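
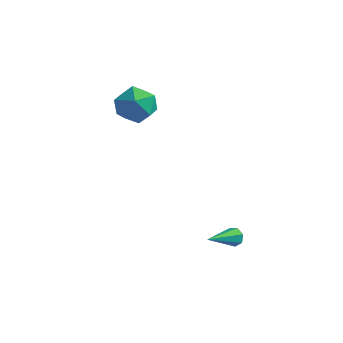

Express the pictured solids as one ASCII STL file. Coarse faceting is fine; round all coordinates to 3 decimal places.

solid 
facet normal 0.243 0.882 -0.403
outer loop
vertex 4.335 -1.921 -3.376
vertex 4.146 -1.669 -2.938
vertex 4.646 -1.85 -3.033
endloop
endfacet
facet normal 0.626 -0.648 -0.433
outer loop
vertex 4.335 -1.921 -3.376
vertex 4.646 -1.85 -3.033
vertex 3.674 -3.371 -2.162
endloop
endfacet
facet normal 0.244 0.883 -0.401
outer loop
vertex 4.646 -1.85 -3.033
vertex 4.146 -1.669 -2.938
vertex 4.58 -1.643 -2.617
endloop
endfacet
facet normal 0.871 -0.371 0.323
outer loop
vertex 4.646 -1.85 -3.033
vertex 4.58 -1.643 -2.617
vertex 3.674 -3.371 -2.162
endloop
endfacet
facet normal 0.245 0.882 -0.402
outer loop
vertex 4.58 -1.643 -2.617
vertex 4.146 -1.669 -2.938
vertex 4.188 -1.455 -2.443
endloop
endfacet
facet normal 0.414 0.022 0.910
outer loop
vertex 4.58 -1.643 -2.617
vertex 4.188 -1.455 -2.443
vertex 3.674 -3.371 -2.162
endloop
endfacet
facet normal 0.245 0.882 -0.402
outer loop
vertex 4.188 -1.455 -2.443
vertex 4.146 -1.669 -2.938
vertex 3.764 -1.428 -2.642
endloop
endfacet
facet normal -0.400 0.237 0.885
outer loop
vertex 4.188 -1.455 -2.443
vertex 3.764 -1.428 -2.642
vertex 3.674 -3.371 -2.162
endloop
endfacet
facet normal 0.245 0.882 -0.402
outer loop
vertex 3.764 -1.428 -2.642
vertex 4.146 -1.669 -2.938
vertex 3.628 -1.582 -3.063
endloop
endfacet
facet normal -0.957 0.111 0.269
outer loop
vertex 3.764 -1.428 -2.642
vertex 3.628 -1.582 -3.063
vertex 3.674 -3.371 -2.162
endloop
endfacet
facet normal 0.245 0.883 -0.401
outer loop
vertex 3.628 -1.582 -3.063
vertex 4.146 -1.669 -2.938
vertex 3.882 -1.801 -3.39
endloop
endfacet
facet normal -0.839 -0.262 -0.477
outer loop
vertex 3.628 -1.582 -3.063
vertex 3.882 -1.801 -3.39
vertex 3.674 -3.371 -2.162
endloop
endfacet
facet normal 0.246 0.882 -0.401
outer loop
vertex 3.882 -1.801 -3.39
vertex 4.146 -1.669 -2.938
vertex 4.335 -1.921 -3.376
endloop
endfacet
facet normal -0.134 -0.599 -0.789
outer loop
vertex 3.882 -1.801 -3.39
vertex 4.335 -1.921 -3.376
vertex 3.674 -3.371 -2.162
endloop
endfacet
facet normal -0.521 0.637 0.568
outer loop
vertex -3.119 0.402 3.256
vertex -2.374 0.205 4.16
vertex -2.151 1.078 3.386
endloop
endfacet
facet normal -0.558 0.821 -0.120
outer loop
vertex -3.119 0.402 3.256
vertex -2.151 1.078 3.386
vertex -2.472 0.702 2.305
endloop
endfacet
facet normal -0.833 0.271 -0.481
outer loop
vertex -3.119 0.402 3.256
vertex -2.472 0.702 2.305
vertex -2.894 -0.404 2.412
endloop
endfacet
facet normal -0.967 -0.253 -0.016
outer loop
vertex -3.119 0.402 3.256
vertex -2.894 -0.404 2.412
vertex -2.833 -0.711 3.558
endloop
endfacet
facet normal -0.774 -0.027 0.632
outer loop
vertex -3.119 0.402 3.256
vertex -2.833 -0.711 3.558
vertex -2.374 0.205 4.16
endloop
endfacet
facet normal 0.107 0.929 -0.355
outer loop
vertex -2.472 0.702 2.305
vertex -2.151 1.078 3.386
vertex -1.327 0.691 2.622
endloop
endfacet
facet normal 0.167 0.630 0.759
outer loop
vertex -2.151 1.078 3.386
vertex -2.374 0.205 4.16
vertex -1.266 0.384 3.768
endloop
endfacet
facet normal -0.243 -0.445 0.862
outer loop
vertex -2.374 0.205 4.16
vertex -2.833 -0.711 3.558
vertex -1.688 -0.722 3.875
endloop
endfacet
facet normal -0.555 -0.811 -0.188
outer loop
vertex -2.833 -0.711 3.558
vertex -2.894 -0.404 2.412
vertex -2.009 -1.098 2.794
endloop
endfacet
facet normal -0.339 0.038 -0.940
outer loop
vertex -2.894 -0.404 2.412
vertex -2.472 0.702 2.305
vertex -1.786 -0.225 2.02
endloop
endfacet
facet normal 0.967 0.253 0.016
outer loop
vertex -1.041 -0.422 2.924
vertex -1.327 0.691 2.622
vertex -1.266 0.384 3.768
endloop
endfacet
facet normal 0.833 -0.271 0.481
outer loop
vertex -1.041 -0.422 2.924
vertex -1.266 0.384 3.768
vertex -1.688 -0.722 3.875
endloop
endfacet
facet normal 0.558 -0.821 0.120
outer loop
vertex -1.041 -0.422 2.924
vertex -1.688 -0.722 3.875
vertex -2.009 -1.098 2.794
endloop
endfacet
facet normal 0.521 -0.637 -0.568
outer loop
vertex -1.041 -0.422 2.924
vertex -2.009 -1.098 2.794
vertex -1.786 -0.225 2.02
endloop
endfacet
facet normal 0.774 0.027 -0.632
outer loop
vertex -1.041 -0.422 2.924
vertex -1.786 -0.225 2.02
vertex -1.327 0.691 2.622
endloop
endfacet
facet normal 0.555 0.811 0.188
outer loop
vertex -1.266 0.384 3.768
vertex -1.327 0.691 2.622
vertex -2.151 1.078 3.386
endloop
endfacet
facet normal 0.339 -0.038 0.940
outer loop
vertex -1.688 -0.722 3.875
vertex -1.266 0.384 3.768
vertex -2.374 0.205 4.16
endloop
endfacet
facet normal -0.107 -0.929 0.355
outer loop
vertex -2.009 -1.098 2.794
vertex -1.688 -0.722 3.875
vertex -2.833 -0.711 3.558
endloop
endfacet
facet normal -0.167 -0.630 -0.759
outer loop
vertex -1.786 -0.225 2.02
vertex -2.009 -1.098 2.794
vertex -2.894 -0.404 2.412
endloop
endfacet
facet normal 0.243 0.445 -0.862
outer loop
vertex -1.327 0.691 2.622
vertex -1.786 -0.225 2.02
vertex -2.472 0.702 2.305
endloop
endfacet

endsolid


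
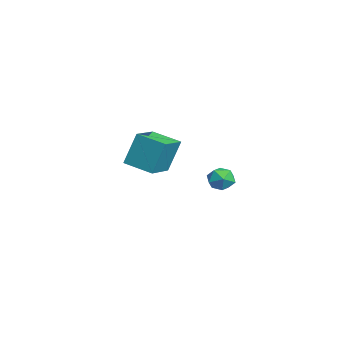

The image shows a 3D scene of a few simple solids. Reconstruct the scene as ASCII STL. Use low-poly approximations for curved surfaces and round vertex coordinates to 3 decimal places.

solid 
facet normal -0.150 0.043 0.988
outer loop
vertex 2.751 1.712 1.912
vertex 2.056 1.307 1.824
vertex 2.747 0.903 1.947
endloop
endfacet
facet normal 0.546 0.034 0.837
outer loop
vertex 2.751 1.712 1.912
vertex 2.747 0.903 1.947
vertex 3.336 1.287 1.547
endloop
endfacet
facet normal 0.690 0.593 0.416
outer loop
vertex 2.751 1.712 1.912
vertex 3.336 1.287 1.547
vertex 3.009 1.928 1.176
endloop
endfacet
facet normal 0.081 0.948 0.307
outer loop
vertex 2.751 1.712 1.912
vertex 3.009 1.928 1.176
vertex 2.218 1.94 1.347
endloop
endfacet
facet normal -0.439 0.610 0.660
outer loop
vertex 2.751 1.712 1.912
vertex 2.218 1.94 1.347
vertex 2.056 1.307 1.824
endloop
endfacet
facet normal 0.683 -0.562 0.467
outer loop
vertex 3.336 1.287 1.547
vertex 2.747 0.903 1.947
vertex 3.002 0.62 1.233
endloop
endfacet
facet normal -0.445 -0.545 0.711
outer loop
vertex 2.747 0.903 1.947
vertex 2.056 1.307 1.824
vertex 2.211 0.632 1.404
endloop
endfacet
facet normal -0.911 0.370 0.182
outer loop
vertex 2.056 1.307 1.824
vertex 2.218 1.94 1.347
vertex 1.884 1.273 1.033
endloop
endfacet
facet normal -0.070 0.919 -0.389
outer loop
vertex 2.218 1.94 1.347
vertex 3.009 1.928 1.176
vertex 2.473 1.657 0.633
endloop
endfacet
facet normal 0.915 0.343 -0.214
outer loop
vertex 3.009 1.928 1.176
vertex 3.336 1.287 1.547
vertex 3.164 1.253 0.756
endloop
endfacet
facet normal -0.081 -0.948 -0.307
outer loop
vertex 2.469 0.848 0.668
vertex 3.002 0.62 1.233
vertex 2.211 0.632 1.404
endloop
endfacet
facet normal -0.690 -0.593 -0.416
outer loop
vertex 2.469 0.848 0.668
vertex 2.211 0.632 1.404
vertex 1.884 1.273 1.033
endloop
endfacet
facet normal -0.546 -0.034 -0.837
outer loop
vertex 2.469 0.848 0.668
vertex 1.884 1.273 1.033
vertex 2.473 1.657 0.633
endloop
endfacet
facet normal 0.150 -0.043 -0.988
outer loop
vertex 2.469 0.848 0.668
vertex 2.473 1.657 0.633
vertex 3.164 1.253 0.756
endloop
endfacet
facet normal 0.439 -0.610 -0.660
outer loop
vertex 2.469 0.848 0.668
vertex 3.164 1.253 0.756
vertex 3.002 0.62 1.233
endloop
endfacet
facet normal 0.070 -0.919 0.389
outer loop
vertex 2.211 0.632 1.404
vertex 3.002 0.62 1.233
vertex 2.747 0.903 1.947
endloop
endfacet
facet normal -0.915 -0.343 0.214
outer loop
vertex 1.884 1.273 1.033
vertex 2.211 0.632 1.404
vertex 2.056 1.307 1.824
endloop
endfacet
facet normal -0.683 0.562 -0.467
outer loop
vertex 2.473 1.657 0.633
vertex 1.884 1.273 1.033
vertex 2.218 1.94 1.347
endloop
endfacet
facet normal 0.445 0.545 -0.711
outer loop
vertex 3.164 1.253 0.756
vertex 2.473 1.657 0.633
vertex 3.009 1.928 1.176
endloop
endfacet
facet normal 0.911 -0.370 -0.182
outer loop
vertex 3.002 0.62 1.233
vertex 3.164 1.253 0.756
vertex 3.336 1.287 1.547
endloop
endfacet
facet normal -0.564 -0.787 0.250
outer loop
vertex -3.57 -2.235 2.293
vertex -5.169 -1.228 1.856
vertex -3.469 -2.945 0.287
endloop
endfacet
facet normal 0.825 -0.519 0.225
outer loop
vertex -2.471 -1.552 -0.156
vertex -3.57 -2.235 2.293
vertex -3.469 -2.945 0.287
endloop
endfacet
facet normal -0.564 -0.787 0.250
outer loop
vertex -3.469 -2.945 0.287
vertex -5.169 -1.228 1.856
vertex -5.068 -1.938 -0.15
endloop
endfacet
facet normal 0.047 -0.333 -0.942
outer loop
vertex -5.068 -1.938 -0.15
vertex -2.471 -1.552 -0.156
vertex -3.469 -2.945 0.287
endloop
endfacet
facet normal -0.047 0.333 0.942
outer loop
vertex -3.57 -2.235 2.293
vertex -4.171 0.165 1.413
vertex -5.169 -1.228 1.856
endloop
endfacet
facet normal 0.825 -0.519 0.225
outer loop
vertex -2.572 -0.842 1.85
vertex -3.57 -2.235 2.293
vertex -2.471 -1.552 -0.156
endloop
endfacet
facet normal -0.047 0.333 0.942
outer loop
vertex -2.572 -0.842 1.85
vertex -4.171 0.165 1.413
vertex -3.57 -2.235 2.293
endloop
endfacet
facet normal -0.825 0.519 -0.225
outer loop
vertex -5.169 -1.228 1.856
vertex -4.171 0.165 1.413
vertex -5.068 -1.938 -0.15
endloop
endfacet
facet normal 0.047 -0.333 -0.942
outer loop
vertex -4.07 -0.545 -0.593
vertex -2.471 -1.552 -0.156
vertex -5.068 -1.938 -0.15
endloop
endfacet
facet normal -0.825 0.519 -0.225
outer loop
vertex -5.068 -1.938 -0.15
vertex -4.171 0.165 1.413
vertex -4.07 -0.545 -0.593
endloop
endfacet
facet normal 0.564 0.787 -0.250
outer loop
vertex -4.07 -0.545 -0.593
vertex -2.572 -0.842 1.85
vertex -2.471 -1.552 -0.156
endloop
endfacet
facet normal 0.564 0.787 -0.250
outer loop
vertex -4.171 0.165 1.413
vertex -2.572 -0.842 1.85
vertex -4.07 -0.545 -0.593
endloop
endfacet

endsolid


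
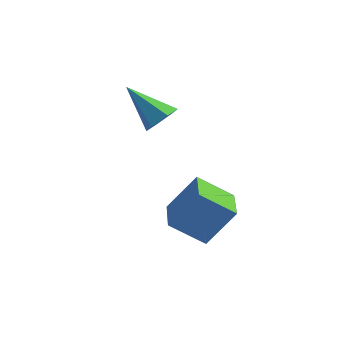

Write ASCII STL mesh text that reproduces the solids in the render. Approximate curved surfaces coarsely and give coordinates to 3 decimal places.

solid 
facet normal 0.776 -0.060 -0.628
outer loop
vertex 1.085 2.195 1.769
vertex 0.683 2.522 1.241
vertex 1.089 2.932 1.704
endloop
endfacet
facet normal 0.355 0.080 0.931
outer loop
vertex 1.085 2.195 1.769
vertex 1.089 2.932 1.704
vertex -0.823 2.638 2.459
endloop
endfacet
facet normal 0.776 -0.060 -0.628
outer loop
vertex 1.089 2.932 1.704
vertex 0.683 2.522 1.241
vertex 0.687 3.259 1.176
endloop
endfacet
facet normal 0.061 0.869 0.492
outer loop
vertex 1.089 2.932 1.704
vertex 0.687 3.259 1.176
vertex -0.823 2.638 2.459
endloop
endfacet
facet normal 0.776 -0.060 -0.628
outer loop
vertex 0.687 3.259 1.176
vertex 0.683 2.522 1.241
vertex 0.281 2.849 0.713
endloop
endfacet
facet normal -0.538 0.807 -0.243
outer loop
vertex 0.687 3.259 1.176
vertex 0.281 2.849 0.713
vertex -0.823 2.638 2.459
endloop
endfacet
facet normal 0.776 -0.061 -0.628
outer loop
vertex 0.281 2.849 0.713
vertex 0.683 2.522 1.241
vertex 0.276 2.112 0.778
endloop
endfacet
facet normal -0.842 -0.042 -0.538
outer loop
vertex 0.281 2.849 0.713
vertex 0.276 2.112 0.778
vertex -0.823 2.638 2.459
endloop
endfacet
facet normal 0.776 -0.061 -0.628
outer loop
vertex 0.276 2.112 0.778
vertex 0.683 2.522 1.241
vertex 0.678 1.784 1.306
endloop
endfacet
facet normal -0.548 -0.831 -0.099
outer loop
vertex 0.276 2.112 0.778
vertex 0.678 1.784 1.306
vertex -0.823 2.638 2.459
endloop
endfacet
facet normal 0.776 -0.061 -0.628
outer loop
vertex 0.678 1.784 1.306
vertex 0.683 2.522 1.241
vertex 1.085 2.195 1.769
endloop
endfacet
facet normal 0.052 -0.769 0.637
outer loop
vertex 0.678 1.784 1.306
vertex 1.085 2.195 1.769
vertex -0.823 2.638 2.459
endloop
endfacet
facet normal -0.730 -0.355 0.585
outer loop
vertex 3.822 -0.714 0.313
vertex 3.072 0.588 0.168
vertex 2.995 -1.349 -1.105
endloop
endfacet
facet normal 0.497 -0.862 0.096
outer loop
vertex 4.148 -0.788 -2.028
vertex 3.822 -0.714 0.313
vertex 2.995 -1.349 -1.105
endloop
endfacet
facet normal -0.730 -0.355 0.585
outer loop
vertex 2.995 -1.349 -1.105
vertex 3.072 0.588 0.168
vertex 2.245 -0.047 -1.25
endloop
endfacet
facet normal -0.470 -0.360 -0.806
outer loop
vertex 2.245 -0.047 -1.25
vertex 4.148 -0.788 -2.028
vertex 2.995 -1.349 -1.105
endloop
endfacet
facet normal 0.470 0.360 0.806
outer loop
vertex 3.822 -0.714 0.313
vertex 4.225 1.149 -0.755
vertex 3.072 0.588 0.168
endloop
endfacet
facet normal 0.497 -0.862 0.096
outer loop
vertex 4.975 -0.153 -0.61
vertex 3.822 -0.714 0.313
vertex 4.148 -0.788 -2.028
endloop
endfacet
facet normal 0.470 0.360 0.806
outer loop
vertex 4.975 -0.153 -0.61
vertex 4.225 1.149 -0.755
vertex 3.822 -0.714 0.313
endloop
endfacet
facet normal -0.497 0.862 -0.096
outer loop
vertex 3.072 0.588 0.168
vertex 4.225 1.149 -0.755
vertex 2.245 -0.047 -1.25
endloop
endfacet
facet normal -0.470 -0.360 -0.806
outer loop
vertex 3.398 0.514 -2.173
vertex 4.148 -0.788 -2.028
vertex 2.245 -0.047 -1.25
endloop
endfacet
facet normal -0.497 0.862 -0.096
outer loop
vertex 2.245 -0.047 -1.25
vertex 4.225 1.149 -0.755
vertex 3.398 0.514 -2.173
endloop
endfacet
facet normal 0.730 0.355 -0.585
outer loop
vertex 3.398 0.514 -2.173
vertex 4.975 -0.153 -0.61
vertex 4.148 -0.788 -2.028
endloop
endfacet
facet normal 0.730 0.355 -0.585
outer loop
vertex 4.225 1.149 -0.755
vertex 4.975 -0.153 -0.61
vertex 3.398 0.514 -2.173
endloop
endfacet

endsolid


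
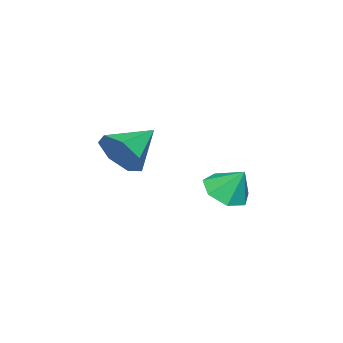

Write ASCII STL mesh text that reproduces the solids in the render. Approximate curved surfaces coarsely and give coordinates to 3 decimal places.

solid 
facet normal 0.015 -0.566 -0.824
outer loop
vertex -1.322 -1.961 0.173
vertex -2.329 -1.794 0.04
vertex -1.535 -1.247 -0.321
endloop
endfacet
facet normal 0.806 0.480 0.346
outer loop
vertex -1.322 -1.961 0.173
vertex -1.535 -1.247 -0.321
vertex -2.351 -0.986 1.22
endloop
endfacet
facet normal 0.014 -0.565 -0.825
outer loop
vertex -1.535 -1.247 -0.321
vertex -2.329 -1.794 0.04
vertex -2.347 -0.945 -0.542
endloop
endfacet
facet normal 0.343 0.939 0.023
outer loop
vertex -1.535 -1.247 -0.321
vertex -2.347 -0.945 -0.542
vertex -2.351 -0.986 1.22
endloop
endfacet
facet normal 0.015 -0.565 -0.825
outer loop
vertex -2.347 -0.945 -0.542
vertex -2.329 -1.794 0.04
vertex -3.145 -1.283 -0.325
endloop
endfacet
facet normal -0.385 0.923 0.021
outer loop
vertex -2.347 -0.945 -0.542
vertex -3.145 -1.283 -0.325
vertex -2.351 -0.986 1.22
endloop
endfacet
facet normal 0.015 -0.565 -0.825
outer loop
vertex -3.145 -1.283 -0.325
vertex -2.329 -1.794 0.04
vertex -3.33 -2.006 0.167
endloop
endfacet
facet normal -0.829 0.444 0.341
outer loop
vertex -3.145 -1.283 -0.325
vertex -3.33 -2.006 0.167
vertex -2.351 -0.986 1.22
endloop
endfacet
facet normal 0.015 -0.566 -0.824
outer loop
vertex -3.33 -2.006 0.167
vertex -2.329 -1.794 0.04
vertex -2.761 -2.569 0.564
endloop
endfacet
facet normal -0.655 -0.138 0.743
outer loop
vertex -3.33 -2.006 0.167
vertex -2.761 -2.569 0.564
vertex -2.351 -0.986 1.22
endloop
endfacet
facet normal 0.015 -0.566 -0.824
outer loop
vertex -2.761 -2.569 0.564
vertex -2.329 -1.794 0.04
vertex -1.867 -2.55 0.567
endloop
endfacet
facet normal 0.005 -0.384 0.923
outer loop
vertex -2.761 -2.569 0.564
vertex -1.867 -2.55 0.567
vertex -2.351 -0.986 1.22
endloop
endfacet
facet normal 0.015 -0.566 -0.825
outer loop
vertex -1.867 -2.55 0.567
vertex -2.329 -1.794 0.04
vertex -1.322 -1.961 0.173
endloop
endfacet
facet normal 0.657 -0.108 0.746
outer loop
vertex -1.867 -2.55 0.567
vertex -1.322 -1.961 0.173
vertex -2.351 -0.986 1.22
endloop
endfacet
facet normal 0.895 -0.205 -0.395
outer loop
vertex 2.701 -3.858 4.3
vertex 2.4 -3.366 3.363
vertex 2.89 -2.924 4.243
endloop
endfacet
facet normal -0.081 0.077 0.994
outer loop
vertex 2.701 -3.858 4.3
vertex 2.89 -2.924 4.243
vertex 0.78 -2.994 4.077
endloop
endfacet
facet normal 0.895 -0.207 -0.395
outer loop
vertex 2.89 -2.924 4.243
vertex 2.4 -3.366 3.363
vertex 2.711 -2.323 3.522
endloop
endfacet
facet normal -0.076 0.757 0.650
outer loop
vertex 2.89 -2.924 4.243
vertex 2.711 -2.323 3.522
vertex 0.78 -2.994 4.077
endloop
endfacet
facet normal 0.895 -0.207 -0.395
outer loop
vertex 2.711 -2.323 3.522
vertex 2.4 -3.366 3.363
vertex 2.298 -2.508 2.682
endloop
endfacet
facet normal -0.338 0.940 -0.041
outer loop
vertex 2.711 -2.323 3.522
vertex 2.298 -2.508 2.682
vertex 0.78 -2.994 4.077
endloop
endfacet
facet normal 0.896 -0.206 -0.394
outer loop
vertex 2.298 -2.508 2.682
vertex 2.4 -3.366 3.363
vertex 1.962 -3.34 2.354
endloop
endfacet
facet normal -0.670 0.490 -0.558
outer loop
vertex 2.298 -2.508 2.682
vertex 1.962 -3.34 2.354
vertex 0.78 -2.994 4.077
endloop
endfacet
facet normal 0.896 -0.206 -0.394
outer loop
vertex 1.962 -3.34 2.354
vertex 2.4 -3.366 3.363
vertex 1.956 -4.191 2.786
endloop
endfacet
facet normal -0.821 -0.254 -0.512
outer loop
vertex 1.962 -3.34 2.354
vertex 1.956 -4.191 2.786
vertex 0.78 -2.994 4.077
endloop
endfacet
facet normal 0.895 -0.206 -0.395
outer loop
vertex 1.956 -4.191 2.786
vertex 2.4 -3.366 3.363
vertex 2.285 -4.422 3.652
endloop
endfacet
facet normal -0.678 -0.733 0.062
outer loop
vertex 1.956 -4.191 2.786
vertex 2.285 -4.422 3.652
vertex 0.78 -2.994 4.077
endloop
endfacet
facet normal 0.895 -0.206 -0.396
outer loop
vertex 2.285 -4.422 3.652
vertex 2.4 -3.366 3.363
vertex 2.701 -3.858 4.3
endloop
endfacet
facet normal -0.348 -0.585 0.733
outer loop
vertex 2.285 -4.422 3.652
vertex 2.701 -3.858 4.3
vertex 0.78 -2.994 4.077
endloop
endfacet

endsolid


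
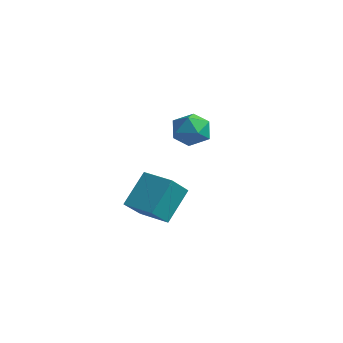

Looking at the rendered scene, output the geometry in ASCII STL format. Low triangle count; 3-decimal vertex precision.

solid 
facet normal 0.180 0.280 0.943
outer loop
vertex 1.786 -0.461 3.574
vertex 2.12 -0.999 3.67
vertex 2.416 -0.472 3.457
endloop
endfacet
facet normal 0.111 0.849 0.517
outer loop
vertex 1.786 -0.461 3.574
vertex 2.416 -0.472 3.457
vertex 2.02 -0.173 3.051
endloop
endfacet
facet normal -0.533 0.819 0.213
outer loop
vertex 1.786 -0.461 3.574
vertex 2.02 -0.173 3.051
vertex 1.479 -0.515 3.013
endloop
endfacet
facet normal -0.862 0.232 0.450
outer loop
vertex 1.786 -0.461 3.574
vertex 1.479 -0.515 3.013
vertex 1.541 -1.026 3.396
endloop
endfacet
facet normal -0.422 -0.101 0.901
outer loop
vertex 1.786 -0.461 3.574
vertex 1.541 -1.026 3.396
vertex 2.12 -0.999 3.67
endloop
endfacet
facet normal 0.602 0.798 0.001
outer loop
vertex 2.02 -0.173 3.051
vertex 2.416 -0.472 3.457
vertex 2.499 -0.534 2.824
endloop
endfacet
facet normal 0.713 -0.121 0.691
outer loop
vertex 2.416 -0.472 3.457
vertex 2.12 -0.999 3.67
vertex 2.561 -1.045 3.207
endloop
endfacet
facet normal -0.260 -0.737 0.623
outer loop
vertex 2.12 -0.999 3.67
vertex 1.541 -1.026 3.396
vertex 2.02 -1.387 3.169
endloop
endfacet
facet normal -0.974 -0.199 -0.108
outer loop
vertex 1.541 -1.026 3.396
vertex 1.479 -0.515 3.013
vertex 1.624 -1.088 2.763
endloop
endfacet
facet normal -0.440 0.750 -0.493
outer loop
vertex 1.479 -0.515 3.013
vertex 2.02 -0.173 3.051
vertex 1.92 -0.561 2.55
endloop
endfacet
facet normal 0.862 -0.232 -0.450
outer loop
vertex 2.254 -1.099 2.646
vertex 2.499 -0.534 2.824
vertex 2.561 -1.045 3.207
endloop
endfacet
facet normal 0.533 -0.819 -0.213
outer loop
vertex 2.254 -1.099 2.646
vertex 2.561 -1.045 3.207
vertex 2.02 -1.387 3.169
endloop
endfacet
facet normal -0.111 -0.849 -0.517
outer loop
vertex 2.254 -1.099 2.646
vertex 2.02 -1.387 3.169
vertex 1.624 -1.088 2.763
endloop
endfacet
facet normal -0.180 -0.280 -0.943
outer loop
vertex 2.254 -1.099 2.646
vertex 1.624 -1.088 2.763
vertex 1.92 -0.561 2.55
endloop
endfacet
facet normal 0.422 0.101 -0.901
outer loop
vertex 2.254 -1.099 2.646
vertex 1.92 -0.561 2.55
vertex 2.499 -0.534 2.824
endloop
endfacet
facet normal 0.974 0.199 0.108
outer loop
vertex 2.561 -1.045 3.207
vertex 2.499 -0.534 2.824
vertex 2.416 -0.472 3.457
endloop
endfacet
facet normal 0.440 -0.750 0.493
outer loop
vertex 2.02 -1.387 3.169
vertex 2.561 -1.045 3.207
vertex 2.12 -0.999 3.67
endloop
endfacet
facet normal -0.602 -0.798 -0.001
outer loop
vertex 1.624 -1.088 2.763
vertex 2.02 -1.387 3.169
vertex 1.541 -1.026 3.396
endloop
endfacet
facet normal -0.713 0.121 -0.691
outer loop
vertex 1.92 -0.561 2.55
vertex 1.624 -1.088 2.763
vertex 1.479 -0.515 3.013
endloop
endfacet
facet normal 0.260 0.737 -0.623
outer loop
vertex 2.499 -0.534 2.824
vertex 1.92 -0.561 2.55
vertex 2.02 -0.173 3.051
endloop
endfacet
facet normal -0.987 -0.145 0.063
outer loop
vertex -0.214 -0.5 0.671
vertex -0.377 0.303 -0.032
vertex -0.15 -1.374 -0.342
endloop
endfacet
facet normal 0.151 -0.744 0.651
outer loop
vertex 0.877 -1.223 -0.408
vertex -0.214 -0.5 0.671
vertex -0.15 -1.374 -0.342
endloop
endfacet
facet normal -0.987 -0.145 0.063
outer loop
vertex -0.15 -1.374 -0.342
vertex -0.377 0.303 -0.032
vertex -0.313 -0.571 -1.046
endloop
endfacet
facet normal 0.047 -0.653 -0.756
outer loop
vertex -0.313 -0.571 -1.046
vertex 0.877 -1.223 -0.408
vertex -0.15 -1.374 -0.342
endloop
endfacet
facet normal -0.047 0.653 0.756
outer loop
vertex -0.214 -0.5 0.671
vertex 0.65 0.454 -0.098
vertex -0.377 0.303 -0.032
endloop
endfacet
facet normal 0.151 -0.744 0.651
outer loop
vertex 0.813 -0.349 0.606
vertex -0.214 -0.5 0.671
vertex 0.877 -1.223 -0.408
endloop
endfacet
facet normal -0.048 0.653 0.756
outer loop
vertex 0.813 -0.349 0.606
vertex 0.65 0.454 -0.098
vertex -0.214 -0.5 0.671
endloop
endfacet
facet normal -0.151 0.744 -0.651
outer loop
vertex -0.377 0.303 -0.032
vertex 0.65 0.454 -0.098
vertex -0.313 -0.571 -1.046
endloop
endfacet
facet normal 0.048 -0.652 -0.756
outer loop
vertex 0.714 -0.42 -1.111
vertex 0.877 -1.223 -0.408
vertex -0.313 -0.571 -1.046
endloop
endfacet
facet normal -0.151 0.744 -0.651
outer loop
vertex -0.313 -0.571 -1.046
vertex 0.65 0.454 -0.098
vertex 0.714 -0.42 -1.111
endloop
endfacet
facet normal 0.987 0.145 -0.063
outer loop
vertex 0.714 -0.42 -1.111
vertex 0.813 -0.349 0.606
vertex 0.877 -1.223 -0.408
endloop
endfacet
facet normal 0.987 0.145 -0.063
outer loop
vertex 0.65 0.454 -0.098
vertex 0.813 -0.349 0.606
vertex 0.714 -0.42 -1.111
endloop
endfacet

endsolid


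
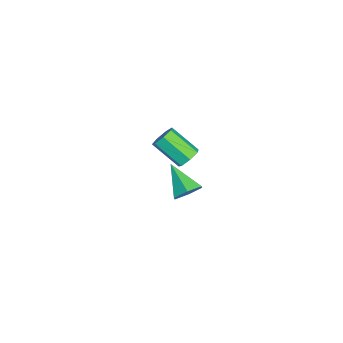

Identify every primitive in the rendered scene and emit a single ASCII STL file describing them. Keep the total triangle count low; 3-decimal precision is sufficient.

solid 
facet normal 0.651 0.498 -0.572
outer loop
vertex 4.056 -0.708 -0.434
vertex 3.523 -0.712 -1.044
vertex 3.525 -0.102 -0.511
endloop
endfacet
facet normal 0.113 0.222 0.968
outer loop
vertex 4.056 -0.708 -0.434
vertex 3.525 -0.102 -0.511
vertex 2.377 -1.588 -0.036
endloop
endfacet
facet normal 0.651 0.498 -0.572
outer loop
vertex 3.525 -0.102 -0.511
vertex 3.523 -0.712 -1.044
vertex 2.992 -0.105 -1.12
endloop
endfacet
facet normal -0.591 0.621 0.514
outer loop
vertex 3.525 -0.102 -0.511
vertex 2.992 -0.105 -1.12
vertex 2.377 -1.588 -0.036
endloop
endfacet
facet normal 0.651 0.498 -0.572
outer loop
vertex 2.992 -0.105 -1.12
vertex 3.523 -0.712 -1.044
vertex 2.99 -0.715 -1.653
endloop
endfacet
facet normal -0.946 0.215 -0.243
outer loop
vertex 2.992 -0.105 -1.12
vertex 2.99 -0.715 -1.653
vertex 2.377 -1.588 -0.036
endloop
endfacet
facet normal 0.651 0.499 -0.572
outer loop
vertex 2.99 -0.715 -1.653
vertex 3.523 -0.712 -1.044
vertex 3.521 -1.321 -1.577
endloop
endfacet
facet normal -0.596 -0.590 -0.545
outer loop
vertex 2.99 -0.715 -1.653
vertex 3.521 -1.321 -1.577
vertex 2.377 -1.588 -0.036
endloop
endfacet
facet normal 0.652 0.498 -0.572
outer loop
vertex 3.521 -1.321 -1.577
vertex 3.523 -0.712 -1.044
vertex 4.054 -1.318 -0.967
endloop
endfacet
facet normal 0.109 -0.990 -0.090
outer loop
vertex 3.521 -1.321 -1.577
vertex 4.054 -1.318 -0.967
vertex 2.377 -1.588 -0.036
endloop
endfacet
facet normal 0.651 0.498 -0.572
outer loop
vertex 4.054 -1.318 -0.967
vertex 3.523 -0.712 -1.044
vertex 4.056 -0.708 -0.434
endloop
endfacet
facet normal 0.464 -0.584 0.666
outer loop
vertex 4.054 -1.318 -0.967
vertex 4.056 -0.708 -0.434
vertex 2.377 -1.588 -0.036
endloop
endfacet
facet normal 0.324 0.728 -0.603
outer loop
vertex -2.013 -1.376 -4.238
vertex -2.649 -1.062 -4.201
vertex -2.083 -0.967 -3.782
endloop
endfacet
facet normal 0.939 -0.171 0.298
outer loop
vertex -2.013 -1.376 -4.238
vertex -2.083 -0.967 -3.782
vertex -2.615 -2.731 -3.116
endloop
endfacet
facet normal 0.939 -0.170 0.299
outer loop
vertex -2.615 -2.731 -3.116
vertex -2.083 -0.967 -3.782
vertex -2.686 -2.322 -2.66
endloop
endfacet
facet normal -0.324 -0.729 0.603
outer loop
vertex -2.615 -2.731 -3.116
vertex -2.686 -2.322 -2.66
vertex -3.251 -2.418 -3.079
endloop
endfacet
facet normal 0.325 0.728 -0.604
outer loop
vertex -2.083 -0.967 -3.782
vertex -2.649 -1.062 -4.201
vertex -2.579 -0.63 -3.642
endloop
endfacet
facet normal 0.496 0.412 0.764
outer loop
vertex -2.083 -0.967 -3.782
vertex -2.579 -0.63 -3.642
vertex -2.686 -2.322 -2.66
endloop
endfacet
facet normal 0.496 0.412 0.764
outer loop
vertex -2.686 -2.322 -2.66
vertex -2.579 -0.63 -3.642
vertex -3.182 -1.985 -2.52
endloop
endfacet
facet normal -0.324 -0.728 0.604
outer loop
vertex -2.686 -2.322 -2.66
vertex -3.182 -1.985 -2.52
vertex -3.251 -2.418 -3.079
endloop
endfacet
facet normal 0.324 0.729 -0.604
outer loop
vertex -2.579 -0.63 -3.642
vertex -2.649 -1.062 -4.201
vertex -3.128 -0.619 -3.923
endloop
endfacet
facet normal -0.321 0.685 0.654
outer loop
vertex -2.579 -0.63 -3.642
vertex -3.128 -0.619 -3.923
vertex -3.182 -1.985 -2.52
endloop
endfacet
facet normal -0.320 0.685 0.655
outer loop
vertex -3.182 -1.985 -2.52
vertex -3.128 -0.619 -3.923
vertex -3.731 -1.974 -2.8
endloop
endfacet
facet normal -0.323 -0.729 0.604
outer loop
vertex -3.182 -1.985 -2.52
vertex -3.731 -1.974 -2.8
vertex -3.251 -2.418 -3.079
endloop
endfacet
facet normal 0.324 0.729 -0.603
outer loop
vertex -3.128 -0.619 -3.923
vertex -2.649 -1.062 -4.201
vertex -3.315 -0.941 -4.413
endloop
endfacet
facet normal -0.896 0.442 0.052
outer loop
vertex -3.128 -0.619 -3.923
vertex -3.315 -0.941 -4.413
vertex -3.731 -1.974 -2.8
endloop
endfacet
facet normal -0.896 0.441 0.052
outer loop
vertex -3.731 -1.974 -2.8
vertex -3.315 -0.941 -4.413
vertex -3.918 -2.296 -3.291
endloop
endfacet
facet normal -0.325 -0.729 0.602
outer loop
vertex -3.731 -1.974 -2.8
vertex -3.918 -2.296 -3.291
vertex -3.251 -2.418 -3.079
endloop
endfacet
facet normal 0.324 0.728 -0.603
outer loop
vertex -3.315 -0.941 -4.413
vertex -2.649 -1.062 -4.201
vertex -3.001 -1.355 -4.744
endloop
endfacet
facet normal -0.797 -0.133 -0.589
outer loop
vertex -3.315 -0.941 -4.413
vertex -3.001 -1.355 -4.744
vertex -3.918 -2.296 -3.291
endloop
endfacet
facet normal -0.796 -0.134 -0.590
outer loop
vertex -3.918 -2.296 -3.291
vertex -3.001 -1.355 -4.744
vertex -3.604 -2.71 -3.621
endloop
endfacet
facet normal -0.325 -0.728 0.604
outer loop
vertex -3.918 -2.296 -3.291
vertex -3.604 -2.71 -3.621
vertex -3.251 -2.418 -3.079
endloop
endfacet
facet normal 0.325 0.728 -0.603
outer loop
vertex -3.001 -1.355 -4.744
vertex -2.649 -1.062 -4.201
vertex -2.421 -1.549 -4.666
endloop
endfacet
facet normal -0.098 -0.609 -0.787
outer loop
vertex -3.001 -1.355 -4.744
vertex -2.421 -1.549 -4.666
vertex -3.604 -2.71 -3.621
endloop
endfacet
facet normal -0.099 -0.608 -0.788
outer loop
vertex -3.604 -2.71 -3.621
vertex -2.421 -1.549 -4.666
vertex -3.024 -2.904 -3.544
endloop
endfacet
facet normal -0.324 -0.729 0.603
outer loop
vertex -3.604 -2.71 -3.621
vertex -3.024 -2.904 -3.544
vertex -3.251 -2.418 -3.079
endloop
endfacet
facet normal 0.324 0.728 -0.604
outer loop
vertex -2.421 -1.549 -4.666
vertex -2.649 -1.062 -4.201
vertex -2.013 -1.376 -4.238
endloop
endfacet
facet normal 0.676 -0.625 -0.391
outer loop
vertex -2.421 -1.549 -4.666
vertex -2.013 -1.376 -4.238
vertex -3.024 -2.904 -3.544
endloop
endfacet
facet normal 0.675 -0.625 -0.392
outer loop
vertex -3.024 -2.904 -3.544
vertex -2.013 -1.376 -4.238
vertex -2.615 -2.731 -3.116
endloop
endfacet
facet normal -0.323 -0.729 0.604
outer loop
vertex -3.024 -2.904 -3.544
vertex -2.615 -2.731 -3.116
vertex -3.251 -2.418 -3.079
endloop
endfacet

endsolid


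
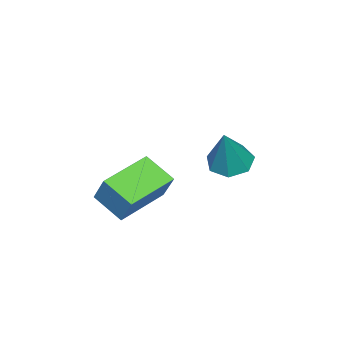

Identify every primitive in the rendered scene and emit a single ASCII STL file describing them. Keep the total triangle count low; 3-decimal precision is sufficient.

solid 
facet normal -0.456 -0.084 -0.886
outer loop
vertex -2.835 2.348 1.685
vertex -3.477 2.807 1.972
vertex -2.778 3.068 1.587
endloop
endfacet
facet normal 0.991 -0.091 -0.095
outer loop
vertex -2.835 2.348 1.685
vertex -2.778 3.068 1.587
vertex -2.583 2.973 3.708
endloop
endfacet
facet normal -0.456 -0.085 -0.886
outer loop
vertex -2.778 3.068 1.587
vertex -3.477 2.807 1.972
vertex -3.248 3.591 1.779
endloop
endfacet
facet normal 0.736 0.676 -0.037
outer loop
vertex -2.778 3.068 1.587
vertex -3.248 3.591 1.779
vertex -2.583 2.973 3.708
endloop
endfacet
facet normal -0.456 -0.085 -0.886
outer loop
vertex -3.248 3.591 1.779
vertex -3.477 2.807 1.972
vertex -3.891 3.524 2.116
endloop
endfacet
facet normal 0.052 0.956 0.289
outer loop
vertex -3.248 3.591 1.779
vertex -3.891 3.524 2.116
vertex -2.583 2.973 3.708
endloop
endfacet
facet normal -0.456 -0.085 -0.886
outer loop
vertex -3.891 3.524 2.116
vertex -3.477 2.807 1.972
vertex -4.222 2.916 2.345
endloop
endfacet
facet normal -0.549 0.539 0.638
outer loop
vertex -3.891 3.524 2.116
vertex -4.222 2.916 2.345
vertex -2.583 2.973 3.708
endloop
endfacet
facet normal -0.456 -0.085 -0.886
outer loop
vertex -4.222 2.916 2.345
vertex -3.477 2.807 1.972
vertex -3.993 2.226 2.293
endloop
endfacet
facet normal -0.612 -0.259 0.747
outer loop
vertex -4.222 2.916 2.345
vertex -3.993 2.226 2.293
vertex -2.583 2.973 3.708
endloop
endfacet
facet normal -0.456 -0.084 -0.886
outer loop
vertex -3.993 2.226 2.293
vertex -3.477 2.807 1.972
vertex -3.375 1.973 1.999
endloop
endfacet
facet normal -0.090 -0.841 0.534
outer loop
vertex -3.993 2.226 2.293
vertex -3.375 1.973 1.999
vertex -2.583 2.973 3.708
endloop
endfacet
facet normal -0.456 -0.084 -0.886
outer loop
vertex -3.375 1.973 1.999
vertex -3.477 2.807 1.972
vertex -2.835 2.348 1.685
endloop
endfacet
facet normal 0.624 -0.765 0.159
outer loop
vertex -3.375 1.973 1.999
vertex -2.835 2.348 1.685
vertex -2.583 2.973 3.708
endloop
endfacet
facet normal -0.945 0.283 0.167
outer loop
vertex -4.503 -0.948 0.651
vertex -4.265 0.267 -0.065
vertex -4.905 -1.579 -0.556
endloop
endfacet
facet normal -0.166 -0.850 0.500
outer loop
vertex -2.875 -2.187 -0.915
vertex -4.503 -0.948 0.651
vertex -4.905 -1.579 -0.556
endloop
endfacet
facet normal -0.944 0.283 0.168
outer loop
vertex -4.905 -1.579 -0.556
vertex -4.265 0.267 -0.065
vertex -4.668 -0.364 -1.271
endloop
endfacet
facet normal -0.283 -0.445 -0.850
outer loop
vertex -4.668 -0.364 -1.271
vertex -2.875 -2.187 -0.915
vertex -4.905 -1.579 -0.556
endloop
endfacet
facet normal 0.284 0.445 0.849
outer loop
vertex -4.503 -0.948 0.651
vertex -2.235 -0.341 -0.424
vertex -4.265 0.267 -0.065
endloop
endfacet
facet normal -0.166 -0.850 0.500
outer loop
vertex -2.472 -1.556 0.291
vertex -4.503 -0.948 0.651
vertex -2.875 -2.187 -0.915
endloop
endfacet
facet normal 0.284 0.445 0.850
outer loop
vertex -2.472 -1.556 0.291
vertex -2.235 -0.341 -0.424
vertex -4.503 -0.948 0.651
endloop
endfacet
facet normal 0.166 0.850 -0.500
outer loop
vertex -4.265 0.267 -0.065
vertex -2.235 -0.341 -0.424
vertex -4.668 -0.364 -1.271
endloop
endfacet
facet normal -0.284 -0.445 -0.849
outer loop
vertex -2.637 -0.972 -1.631
vertex -2.875 -2.187 -0.915
vertex -4.668 -0.364 -1.271
endloop
endfacet
facet normal 0.166 0.850 -0.500
outer loop
vertex -4.668 -0.364 -1.271
vertex -2.235 -0.341 -0.424
vertex -2.637 -0.972 -1.631
endloop
endfacet
facet normal 0.944 -0.284 -0.167
outer loop
vertex -2.637 -0.972 -1.631
vertex -2.472 -1.556 0.291
vertex -2.875 -2.187 -0.915
endloop
endfacet
facet normal 0.945 -0.282 -0.167
outer loop
vertex -2.235 -0.341 -0.424
vertex -2.472 -1.556 0.291
vertex -2.637 -0.972 -1.631
endloop
endfacet

endsolid


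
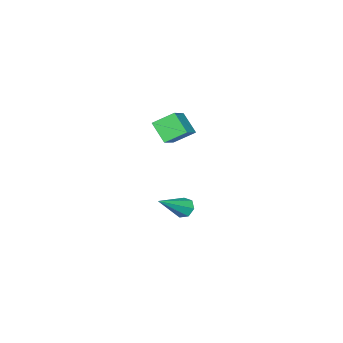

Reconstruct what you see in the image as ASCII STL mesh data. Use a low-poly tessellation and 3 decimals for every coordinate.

solid 
facet normal -0.539 0.658 0.525
outer loop
vertex -2.643 -1.408 3.951
vertex -1.373 -0.996 4.738
vertex -2.4 -0.528 3.097
endloop
endfacet
facet normal -0.819 -0.267 -0.508
outer loop
vertex -1.747 -1.324 2.462
vertex -2.643 -1.408 3.951
vertex -2.4 -0.528 3.097
endloop
endfacet
facet normal -0.540 0.658 0.525
outer loop
vertex -2.4 -0.528 3.097
vertex -1.373 -0.996 4.738
vertex -1.13 -0.115 3.885
endloop
endfacet
facet normal 0.195 0.704 -0.683
outer loop
vertex -1.13 -0.115 3.885
vertex -1.747 -1.324 2.462
vertex -2.4 -0.528 3.097
endloop
endfacet
facet normal -0.195 -0.704 0.683
outer loop
vertex -2.643 -1.408 3.951
vertex -0.72 -1.792 4.103
vertex -1.373 -0.996 4.738
endloop
endfacet
facet normal -0.819 -0.266 -0.508
outer loop
vertex -1.99 -2.205 3.315
vertex -2.643 -1.408 3.951
vertex -1.747 -1.324 2.462
endloop
endfacet
facet normal -0.195 -0.704 0.683
outer loop
vertex -1.99 -2.205 3.315
vertex -0.72 -1.792 4.103
vertex -2.643 -1.408 3.951
endloop
endfacet
facet normal 0.819 0.266 0.508
outer loop
vertex -1.373 -0.996 4.738
vertex -0.72 -1.792 4.103
vertex -1.13 -0.115 3.885
endloop
endfacet
facet normal 0.195 0.704 -0.683
outer loop
vertex -0.477 -0.912 3.249
vertex -1.747 -1.324 2.462
vertex -1.13 -0.115 3.885
endloop
endfacet
facet normal 0.819 0.266 0.508
outer loop
vertex -1.13 -0.115 3.885
vertex -0.72 -1.792 4.103
vertex -0.477 -0.912 3.249
endloop
endfacet
facet normal 0.539 -0.658 -0.526
outer loop
vertex -0.477 -0.912 3.249
vertex -1.99 -2.205 3.315
vertex -1.747 -1.324 2.462
endloop
endfacet
facet normal 0.540 -0.658 -0.525
outer loop
vertex -0.72 -1.792 4.103
vertex -1.99 -2.205 3.315
vertex -0.477 -0.912 3.249
endloop
endfacet
facet normal -0.785 0.160 -0.598
outer loop
vertex -2.323 -0.872 -2.778
vertex -2.609 -1.336 -2.527
vertex -2.616 -0.759 -2.363
endloop
endfacet
facet normal 0.448 0.891 0.074
outer loop
vertex -2.323 -0.872 -2.778
vertex -2.616 -0.759 -2.363
vertex -0.991 -1.664 -1.293
endloop
endfacet
facet normal -0.785 0.160 -0.598
outer loop
vertex -2.616 -0.759 -2.363
vertex -2.609 -1.336 -2.527
vertex -2.904 -1.08 -2.071
endloop
endfacet
facet normal -0.071 0.705 0.705
outer loop
vertex -2.616 -0.759 -2.363
vertex -2.904 -1.08 -2.071
vertex -0.991 -1.664 -1.293
endloop
endfacet
facet normal -0.785 0.160 -0.598
outer loop
vertex -2.904 -1.08 -2.071
vertex -2.609 -1.336 -2.527
vertex -2.969 -1.594 -2.123
endloop
endfacet
facet normal -0.388 -0.044 0.921
outer loop
vertex -2.904 -1.08 -2.071
vertex -2.969 -1.594 -2.123
vertex -0.991 -1.664 -1.293
endloop
endfacet
facet normal -0.785 0.158 -0.599
outer loop
vertex -2.969 -1.594 -2.123
vertex -2.609 -1.336 -2.527
vertex -2.763 -1.914 -2.478
endloop
endfacet
facet normal -0.262 -0.788 0.558
outer loop
vertex -2.969 -1.594 -2.123
vertex -2.763 -1.914 -2.478
vertex -0.991 -1.664 -1.293
endloop
endfacet
facet normal -0.785 0.158 -0.600
outer loop
vertex -2.763 -1.914 -2.478
vertex -2.609 -1.336 -2.527
vertex -2.44 -1.798 -2.87
endloop
endfacet
facet normal 0.212 -0.971 -0.112
outer loop
vertex -2.763 -1.914 -2.478
vertex -2.44 -1.798 -2.87
vertex -0.991 -1.664 -1.293
endloop
endfacet
facet normal -0.785 0.157 -0.599
outer loop
vertex -2.44 -1.798 -2.87
vertex -2.609 -1.336 -2.527
vertex -2.245 -1.335 -3.004
endloop
endfacet
facet normal 0.675 -0.453 -0.582
outer loop
vertex -2.44 -1.798 -2.87
vertex -2.245 -1.335 -3.004
vertex -0.991 -1.664 -1.293
endloop
endfacet
facet normal -0.785 0.160 -0.599
outer loop
vertex -2.245 -1.335 -3.004
vertex -2.609 -1.336 -2.527
vertex -2.323 -0.872 -2.778
endloop
endfacet
facet normal 0.781 0.375 -0.500
outer loop
vertex -2.245 -1.335 -3.004
vertex -2.323 -0.872 -2.778
vertex -0.991 -1.664 -1.293
endloop
endfacet

endsolid


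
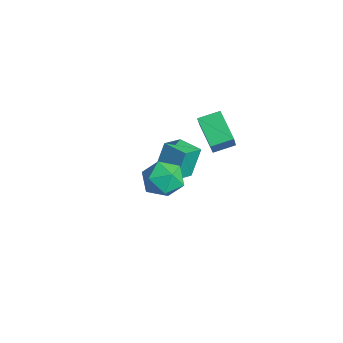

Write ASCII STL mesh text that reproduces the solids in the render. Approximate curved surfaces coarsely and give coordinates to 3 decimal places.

solid 
facet normal -0.891 -0.454 0.030
outer loop
vertex -4.0 0.673 -0.309
vertex -4.599 1.813 -0.857
vertex -3.717 0.007 -2.0
endloop
endfacet
facet normal 0.428 -0.814 0.392
outer loop
vertex -2.461 0.647 -2.043
vertex -4.0 0.673 -0.309
vertex -3.717 0.007 -2.0
endloop
endfacet
facet normal -0.891 -0.454 0.030
outer loop
vertex -3.717 0.007 -2.0
vertex -4.599 1.813 -0.857
vertex -4.316 1.147 -2.549
endloop
endfacet
facet normal 0.153 -0.362 -0.919
outer loop
vertex -4.316 1.147 -2.549
vertex -2.461 0.647 -2.043
vertex -3.717 0.007 -2.0
endloop
endfacet
facet normal -0.153 0.362 0.920
outer loop
vertex -4.0 0.673 -0.309
vertex -3.343 2.453 -0.9
vertex -4.599 1.813 -0.857
endloop
endfacet
facet normal 0.428 -0.814 0.392
outer loop
vertex -2.744 1.313 -0.351
vertex -4.0 0.673 -0.309
vertex -2.461 0.647 -2.043
endloop
endfacet
facet normal -0.154 0.362 0.919
outer loop
vertex -2.744 1.313 -0.351
vertex -3.343 2.453 -0.9
vertex -4.0 0.673 -0.309
endloop
endfacet
facet normal -0.428 0.814 -0.392
outer loop
vertex -4.599 1.813 -0.857
vertex -3.343 2.453 -0.9
vertex -4.316 1.147 -2.549
endloop
endfacet
facet normal 0.153 -0.361 -0.920
outer loop
vertex -3.06 1.787 -2.591
vertex -2.461 0.647 -2.043
vertex -4.316 1.147 -2.549
endloop
endfacet
facet normal -0.428 0.814 -0.392
outer loop
vertex -4.316 1.147 -2.549
vertex -3.343 2.453 -0.9
vertex -3.06 1.787 -2.591
endloop
endfacet
facet normal 0.891 0.454 -0.030
outer loop
vertex -3.06 1.787 -2.591
vertex -2.744 1.313 -0.351
vertex -2.461 0.647 -2.043
endloop
endfacet
facet normal 0.891 0.454 -0.030
outer loop
vertex -3.343 2.453 -0.9
vertex -2.744 1.313 -0.351
vertex -3.06 1.787 -2.591
endloop
endfacet
facet normal -0.848 -0.024 0.529
outer loop
vertex -0.646 1.024 4.203
vertex -0.472 2.185 4.534
vertex -1.492 1.532 2.868
endloop
endfacet
facet normal -0.143 -0.952 -0.272
outer loop
vertex 0.052 1.575 1.906
vertex -0.646 1.024 4.203
vertex -1.492 1.532 2.868
endloop
endfacet
facet normal -0.848 -0.024 0.529
outer loop
vertex -1.492 1.532 2.868
vertex -0.472 2.185 4.534
vertex -1.318 2.693 3.199
endloop
endfacet
facet normal -0.510 0.306 -0.804
outer loop
vertex -1.318 2.693 3.199
vertex 0.052 1.575 1.906
vertex -1.492 1.532 2.868
endloop
endfacet
facet normal 0.510 -0.306 0.804
outer loop
vertex -0.646 1.024 4.203
vertex 1.072 2.228 3.572
vertex -0.472 2.185 4.534
endloop
endfacet
facet normal -0.143 -0.952 -0.272
outer loop
vertex 0.898 1.067 3.241
vertex -0.646 1.024 4.203
vertex 0.052 1.575 1.906
endloop
endfacet
facet normal 0.510 -0.306 0.804
outer loop
vertex 0.898 1.067 3.241
vertex 1.072 2.228 3.572
vertex -0.646 1.024 4.203
endloop
endfacet
facet normal 0.143 0.952 0.272
outer loop
vertex -0.472 2.185 4.534
vertex 1.072 2.228 3.572
vertex -1.318 2.693 3.199
endloop
endfacet
facet normal -0.510 0.306 -0.804
outer loop
vertex 0.226 2.736 2.237
vertex 0.052 1.575 1.906
vertex -1.318 2.693 3.199
endloop
endfacet
facet normal 0.143 0.952 0.272
outer loop
vertex -1.318 2.693 3.199
vertex 1.072 2.228 3.572
vertex 0.226 2.736 2.237
endloop
endfacet
facet normal 0.848 0.024 -0.529
outer loop
vertex 0.226 2.736 2.237
vertex 0.898 1.067 3.241
vertex 0.052 1.575 1.906
endloop
endfacet
facet normal 0.848 0.024 -0.529
outer loop
vertex 1.072 2.228 3.572
vertex 0.898 1.067 3.241
vertex 0.226 2.736 2.237
endloop
endfacet
facet normal -0.839 -0.202 0.505
outer loop
vertex 1.662 -1.848 3.51
vertex 1.939 -2.949 3.531
vertex 2.278 -2.262 4.369
endloop
endfacet
facet normal -0.605 0.456 0.653
outer loop
vertex 1.662 -1.848 3.51
vertex 2.278 -2.262 4.369
vertex 2.543 -1.257 3.913
endloop
endfacet
facet normal -0.570 0.821 0.041
outer loop
vertex 1.662 -1.848 3.51
vertex 2.543 -1.257 3.913
vertex 2.368 -1.322 2.793
endloop
endfacet
facet normal -0.783 0.389 -0.486
outer loop
vertex 1.662 -1.848 3.51
vertex 2.368 -1.322 2.793
vertex 1.995 -2.368 2.557
endloop
endfacet
facet normal -0.949 -0.243 -0.199
outer loop
vertex 1.662 -1.848 3.51
vertex 1.995 -2.368 2.557
vertex 1.939 -2.949 3.531
endloop
endfacet
facet normal 0.057 0.400 0.915
outer loop
vertex 2.543 -1.257 3.913
vertex 2.278 -2.262 4.369
vertex 3.365 -1.992 4.183
endloop
endfacet
facet normal -0.323 -0.664 0.675
outer loop
vertex 2.278 -2.262 4.369
vertex 1.939 -2.949 3.531
vertex 2.992 -3.038 3.947
endloop
endfacet
facet normal -0.501 -0.730 -0.465
outer loop
vertex 1.939 -2.949 3.531
vertex 1.995 -2.368 2.557
vertex 2.817 -3.103 2.827
endloop
endfacet
facet normal -0.231 0.292 -0.928
outer loop
vertex 1.995 -2.368 2.557
vertex 2.368 -1.322 2.793
vertex 3.082 -2.098 2.371
endloop
endfacet
facet normal 0.113 0.991 -0.075
outer loop
vertex 2.368 -1.322 2.793
vertex 2.543 -1.257 3.913
vertex 3.421 -1.411 3.209
endloop
endfacet
facet normal 0.783 -0.389 0.486
outer loop
vertex 3.698 -2.512 3.23
vertex 3.365 -1.992 4.183
vertex 2.992 -3.038 3.947
endloop
endfacet
facet normal 0.570 -0.821 -0.041
outer loop
vertex 3.698 -2.512 3.23
vertex 2.992 -3.038 3.947
vertex 2.817 -3.103 2.827
endloop
endfacet
facet normal 0.605 -0.456 -0.653
outer loop
vertex 3.698 -2.512 3.23
vertex 2.817 -3.103 2.827
vertex 3.082 -2.098 2.371
endloop
endfacet
facet normal 0.839 0.202 -0.505
outer loop
vertex 3.698 -2.512 3.23
vertex 3.082 -2.098 2.371
vertex 3.421 -1.411 3.209
endloop
endfacet
facet normal 0.949 0.243 0.199
outer loop
vertex 3.698 -2.512 3.23
vertex 3.421 -1.411 3.209
vertex 3.365 -1.992 4.183
endloop
endfacet
facet normal 0.231 -0.292 0.928
outer loop
vertex 2.992 -3.038 3.947
vertex 3.365 -1.992 4.183
vertex 2.278 -2.262 4.369
endloop
endfacet
facet normal -0.113 -0.991 0.075
outer loop
vertex 2.817 -3.103 2.827
vertex 2.992 -3.038 3.947
vertex 1.939 -2.949 3.531
endloop
endfacet
facet normal -0.057 -0.400 -0.915
outer loop
vertex 3.082 -2.098 2.371
vertex 2.817 -3.103 2.827
vertex 1.995 -2.368 2.557
endloop
endfacet
facet normal 0.323 0.664 -0.675
outer loop
vertex 3.421 -1.411 3.209
vertex 3.082 -2.098 2.371
vertex 2.368 -1.322 2.793
endloop
endfacet
facet normal 0.501 0.730 0.465
outer loop
vertex 3.365 -1.992 4.183
vertex 3.421 -1.411 3.209
vertex 2.543 -1.257 3.913
endloop
endfacet

endsolid


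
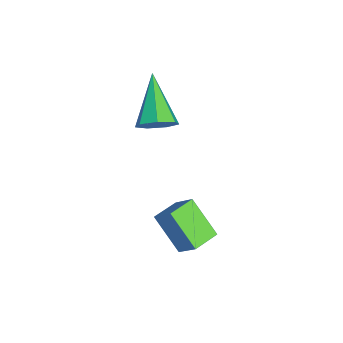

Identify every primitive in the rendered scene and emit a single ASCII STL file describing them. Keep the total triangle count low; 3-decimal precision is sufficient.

solid 
facet normal 0.812 0.083 -0.578
outer loop
vertex 0.47 -1.101 0.0
vertex 0.042 -1.116 -0.603
vertex 0.263 -0.53 -0.209
endloop
endfacet
facet normal 0.213 0.403 0.890
outer loop
vertex 0.47 -1.101 0.0
vertex 0.263 -0.53 -0.209
vertex -1.622 -1.284 0.583
endloop
endfacet
facet normal 0.812 0.082 -0.578
outer loop
vertex 0.263 -0.53 -0.209
vertex 0.042 -1.116 -0.603
vertex -0.11 -0.4 -0.715
endloop
endfacet
facet normal -0.201 0.903 0.380
outer loop
vertex 0.263 -0.53 -0.209
vertex -0.11 -0.4 -0.715
vertex -1.622 -1.284 0.583
endloop
endfacet
facet normal 0.811 0.082 -0.579
outer loop
vertex -0.11 -0.4 -0.715
vertex 0.042 -1.116 -0.603
vertex -0.369 -0.809 -1.136
endloop
endfacet
facet normal -0.653 0.703 -0.282
outer loop
vertex -0.11 -0.4 -0.715
vertex -0.369 -0.809 -1.136
vertex -1.622 -1.284 0.583
endloop
endfacet
facet normal 0.811 0.081 -0.579
outer loop
vertex -0.369 -0.809 -1.136
vertex 0.042 -1.116 -0.603
vertex -0.319 -1.449 -1.156
endloop
endfacet
facet normal -0.801 -0.044 -0.596
outer loop
vertex -0.369 -0.809 -1.136
vertex -0.319 -1.449 -1.156
vertex -1.622 -1.284 0.583
endloop
endfacet
facet normal 0.811 0.082 -0.579
outer loop
vertex -0.319 -1.449 -1.156
vertex 0.042 -1.116 -0.603
vertex 0.003 -1.838 -0.76
endloop
endfacet
facet normal -0.536 -0.778 -0.328
outer loop
vertex -0.319 -1.449 -1.156
vertex 0.003 -1.838 -0.76
vertex -1.622 -1.284 0.583
endloop
endfacet
facet normal 0.811 0.082 -0.579
outer loop
vertex 0.003 -1.838 -0.76
vertex 0.042 -1.116 -0.603
vertex 0.355 -1.683 -0.245
endloop
endfacet
facet normal -0.056 -0.945 0.322
outer loop
vertex 0.003 -1.838 -0.76
vertex 0.355 -1.683 -0.245
vertex -1.622 -1.284 0.583
endloop
endfacet
facet normal 0.812 0.083 -0.578
outer loop
vertex 0.355 -1.683 -0.245
vertex 0.042 -1.116 -0.603
vertex 0.47 -1.101 0.0
endloop
endfacet
facet normal 0.278 -0.419 0.865
outer loop
vertex 0.355 -1.683 -0.245
vertex 0.47 -1.101 0.0
vertex -1.622 -1.284 0.583
endloop
endfacet
facet normal -0.718 0.696 -0.012
outer loop
vertex 1.618 0.03 -3.042
vertex 2.42 0.839 -4.138
vertex 1.108 -0.509 -3.814
endloop
endfacet
facet normal -0.508 -0.512 0.693
outer loop
vertex 1.84 -1.219 -3.802
vertex 1.618 0.03 -3.042
vertex 1.108 -0.509 -3.814
endloop
endfacet
facet normal -0.718 0.696 -0.011
outer loop
vertex 1.108 -0.509 -3.814
vertex 2.42 0.839 -4.138
vertex 1.909 0.3 -4.909
endloop
endfacet
facet normal -0.477 -0.504 -0.721
outer loop
vertex 1.909 0.3 -4.909
vertex 1.84 -1.219 -3.802
vertex 1.108 -0.509 -3.814
endloop
endfacet
facet normal 0.477 0.504 0.721
outer loop
vertex 1.618 0.03 -3.042
vertex 3.152 0.129 -4.126
vertex 2.42 0.839 -4.138
endloop
endfacet
facet normal -0.506 -0.512 0.694
outer loop
vertex 2.351 -0.68 -3.031
vertex 1.618 0.03 -3.042
vertex 1.84 -1.219 -3.802
endloop
endfacet
facet normal 0.477 0.503 0.721
outer loop
vertex 2.351 -0.68 -3.031
vertex 3.152 0.129 -4.126
vertex 1.618 0.03 -3.042
endloop
endfacet
facet normal 0.507 0.511 -0.694
outer loop
vertex 2.42 0.839 -4.138
vertex 3.152 0.129 -4.126
vertex 1.909 0.3 -4.909
endloop
endfacet
facet normal -0.477 -0.503 -0.721
outer loop
vertex 2.642 -0.41 -4.898
vertex 1.84 -1.219 -3.802
vertex 1.909 0.3 -4.909
endloop
endfacet
facet normal 0.507 0.513 -0.693
outer loop
vertex 1.909 0.3 -4.909
vertex 3.152 0.129 -4.126
vertex 2.642 -0.41 -4.898
endloop
endfacet
facet normal 0.718 -0.696 0.011
outer loop
vertex 2.642 -0.41 -4.898
vertex 2.351 -0.68 -3.031
vertex 1.84 -1.219 -3.802
endloop
endfacet
facet normal 0.718 -0.696 0.011
outer loop
vertex 3.152 0.129 -4.126
vertex 2.351 -0.68 -3.031
vertex 2.642 -0.41 -4.898
endloop
endfacet

endsolid


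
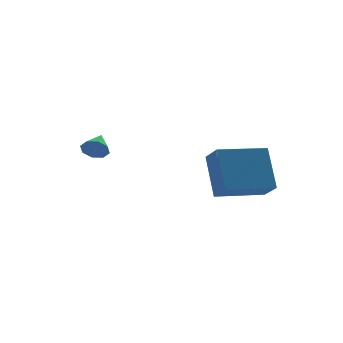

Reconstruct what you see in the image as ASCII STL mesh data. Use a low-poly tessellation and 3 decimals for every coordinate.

solid 
facet normal -0.479 -0.768 -0.425
outer loop
vertex -1.796 2.774 3.202
vertex -2.153 2.718 3.706
vertex -2.191 3.035 3.175
endloop
endfacet
facet normal 0.468 0.645 -0.604
outer loop
vertex -1.796 2.774 3.202
vertex -2.191 3.035 3.175
vertex -1.627 3.562 4.174
endloop
endfacet
facet normal -0.480 -0.768 -0.424
outer loop
vertex -2.191 3.035 3.175
vertex -2.153 2.718 3.706
vertex -2.564 3.111 3.459
endloop
endfacet
facet normal -0.125 0.905 -0.407
outer loop
vertex -2.191 3.035 3.175
vertex -2.564 3.111 3.459
vertex -1.627 3.562 4.174
endloop
endfacet
facet normal -0.478 -0.768 -0.427
outer loop
vertex -2.564 3.111 3.459
vertex -2.153 2.718 3.706
vertex -2.696 2.955 3.887
endloop
endfacet
facet normal -0.518 0.843 0.147
outer loop
vertex -2.564 3.111 3.459
vertex -2.696 2.955 3.887
vertex -1.627 3.562 4.174
endloop
endfacet
facet normal -0.477 -0.769 -0.425
outer loop
vertex -2.696 2.955 3.887
vertex -2.153 2.718 3.706
vertex -2.51 2.661 4.21
endloop
endfacet
facet normal -0.477 0.496 0.726
outer loop
vertex -2.696 2.955 3.887
vertex -2.51 2.661 4.21
vertex -1.627 3.562 4.174
endloop
endfacet
facet normal -0.478 -0.768 -0.426
outer loop
vertex -2.51 2.661 4.21
vertex -2.153 2.718 3.706
vertex -2.115 2.4 4.237
endloop
endfacet
facet normal -0.025 0.065 0.998
outer loop
vertex -2.51 2.661 4.21
vertex -2.115 2.4 4.237
vertex -1.627 3.562 4.174
endloop
endfacet
facet normal -0.479 -0.768 -0.426
outer loop
vertex -2.115 2.4 4.237
vertex -2.153 2.718 3.706
vertex -1.742 2.325 3.953
endloop
endfacet
facet normal 0.569 -0.196 0.799
outer loop
vertex -2.115 2.4 4.237
vertex -1.742 2.325 3.953
vertex -1.627 3.562 4.174
endloop
endfacet
facet normal -0.479 -0.768 -0.426
outer loop
vertex -1.742 2.325 3.953
vertex -2.153 2.718 3.706
vertex -1.61 2.48 3.525
endloop
endfacet
facet normal 0.960 -0.133 0.248
outer loop
vertex -1.742 2.325 3.953
vertex -1.61 2.48 3.525
vertex -1.627 3.562 4.174
endloop
endfacet
facet normal -0.478 -0.769 -0.424
outer loop
vertex -1.61 2.48 3.525
vertex -2.153 2.718 3.706
vertex -1.796 2.774 3.202
endloop
endfacet
facet normal 0.918 0.214 -0.333
outer loop
vertex -1.61 2.48 3.525
vertex -1.796 2.774 3.202
vertex -1.627 3.562 4.174
endloop
endfacet
facet normal -0.995 -0.039 0.087
outer loop
vertex 1.695 -1.927 2.653
vertex 1.796 -0.684 4.367
vertex 1.594 -0.94 1.943
endloop
endfacet
facet normal -0.048 -0.587 -0.809
outer loop
vertex 3.764 -0.856 1.753
vertex 1.695 -1.927 2.653
vertex 1.594 -0.94 1.943
endloop
endfacet
facet normal -0.995 -0.039 0.087
outer loop
vertex 1.594 -0.94 1.943
vertex 1.796 -0.684 4.367
vertex 1.695 0.303 3.657
endloop
endfacet
facet normal -0.082 0.809 -0.582
outer loop
vertex 1.695 0.303 3.657
vertex 3.764 -0.856 1.753
vertex 1.594 -0.94 1.943
endloop
endfacet
facet normal 0.082 -0.809 0.582
outer loop
vertex 1.695 -1.927 2.653
vertex 3.966 -0.6 4.177
vertex 1.796 -0.684 4.367
endloop
endfacet
facet normal -0.048 -0.587 -0.809
outer loop
vertex 3.865 -1.843 2.463
vertex 1.695 -1.927 2.653
vertex 3.764 -0.856 1.753
endloop
endfacet
facet normal 0.082 -0.809 0.582
outer loop
vertex 3.865 -1.843 2.463
vertex 3.966 -0.6 4.177
vertex 1.695 -1.927 2.653
endloop
endfacet
facet normal 0.048 0.587 0.809
outer loop
vertex 1.796 -0.684 4.367
vertex 3.966 -0.6 4.177
vertex 1.695 0.303 3.657
endloop
endfacet
facet normal -0.082 0.809 -0.582
outer loop
vertex 3.865 0.387 3.467
vertex 3.764 -0.856 1.753
vertex 1.695 0.303 3.657
endloop
endfacet
facet normal 0.048 0.587 0.809
outer loop
vertex 1.695 0.303 3.657
vertex 3.966 -0.6 4.177
vertex 3.865 0.387 3.467
endloop
endfacet
facet normal 0.995 0.039 -0.087
outer loop
vertex 3.865 0.387 3.467
vertex 3.865 -1.843 2.463
vertex 3.764 -0.856 1.753
endloop
endfacet
facet normal 0.995 0.039 -0.087
outer loop
vertex 3.966 -0.6 4.177
vertex 3.865 -1.843 2.463
vertex 3.865 0.387 3.467
endloop
endfacet

endsolid


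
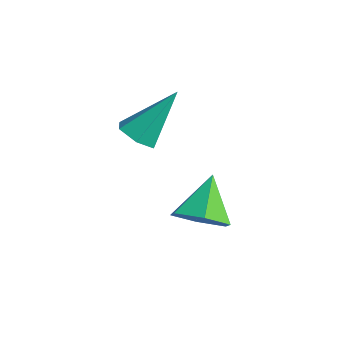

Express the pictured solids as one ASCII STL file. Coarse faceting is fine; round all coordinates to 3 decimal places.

solid 
facet normal -0.130 -0.631 -0.765
outer loop
vertex -0.269 -1.399 1.155
vertex -0.844 -1.009 0.931
vertex -0.176 -0.848 0.685
endloop
endfacet
facet normal 0.978 0.012 0.207
outer loop
vertex -0.269 -1.399 1.155
vertex -0.176 -0.848 0.685
vertex -0.576 0.289 2.509
endloop
endfacet
facet normal -0.131 -0.629 -0.766
outer loop
vertex -0.176 -0.848 0.685
vertex -0.844 -1.009 0.931
vertex -0.751 -0.457 0.462
endloop
endfacet
facet normal 0.614 0.723 -0.316
outer loop
vertex -0.176 -0.848 0.685
vertex -0.751 -0.457 0.462
vertex -0.576 0.289 2.509
endloop
endfacet
facet normal -0.131 -0.629 -0.766
outer loop
vertex -0.751 -0.457 0.462
vertex -0.844 -1.009 0.931
vertex -1.419 -0.618 0.708
endloop
endfacet
facet normal -0.326 0.897 -0.299
outer loop
vertex -0.751 -0.457 0.462
vertex -1.419 -0.618 0.708
vertex -0.576 0.289 2.509
endloop
endfacet
facet normal -0.131 -0.630 -0.766
outer loop
vertex -1.419 -0.618 0.708
vertex -0.844 -1.009 0.931
vertex -1.513 -1.169 1.177
endloop
endfacet
facet normal -0.902 0.359 0.241
outer loop
vertex -1.419 -0.618 0.708
vertex -1.513 -1.169 1.177
vertex -0.576 0.289 2.509
endloop
endfacet
facet normal -0.131 -0.630 -0.766
outer loop
vertex -1.513 -1.169 1.177
vertex -0.844 -1.009 0.931
vertex -0.938 -1.56 1.4
endloop
endfacet
facet normal -0.537 -0.354 0.765
outer loop
vertex -1.513 -1.169 1.177
vertex -0.938 -1.56 1.4
vertex -0.576 0.289 2.509
endloop
endfacet
facet normal -0.129 -0.630 -0.766
outer loop
vertex -0.938 -1.56 1.4
vertex -0.844 -1.009 0.931
vertex -0.269 -1.399 1.155
endloop
endfacet
facet normal 0.401 -0.528 0.749
outer loop
vertex -0.938 -1.56 1.4
vertex -0.269 -1.399 1.155
vertex -0.576 0.289 2.509
endloop
endfacet
facet normal 0.441 -0.588 -0.678
outer loop
vertex 2.114 -0.633 -1.084
vertex 1.47 -0.324 -1.77
vertex 2.322 0.161 -1.637
endloop
endfacet
facet normal 0.577 0.359 0.733
outer loop
vertex 2.114 -0.633 -1.084
vertex 2.322 0.161 -1.637
vertex 0.73 0.664 -0.63
endloop
endfacet
facet normal 0.441 -0.588 -0.678
outer loop
vertex 2.322 0.161 -1.637
vertex 1.47 -0.324 -1.77
vertex 1.678 0.47 -2.323
endloop
endfacet
facet normal 0.351 0.932 0.090
outer loop
vertex 2.322 0.161 -1.637
vertex 1.678 0.47 -2.323
vertex 0.73 0.664 -0.63
endloop
endfacet
facet normal 0.440 -0.588 -0.679
outer loop
vertex 1.678 0.47 -2.323
vertex 1.47 -0.324 -1.77
vertex 0.826 -0.015 -2.455
endloop
endfacet
facet normal -0.426 0.840 -0.335
outer loop
vertex 1.678 0.47 -2.323
vertex 0.826 -0.015 -2.455
vertex 0.73 0.664 -0.63
endloop
endfacet
facet normal 0.440 -0.588 -0.679
outer loop
vertex 0.826 -0.015 -2.455
vertex 1.47 -0.324 -1.77
vertex 0.617 -0.809 -1.902
endloop
endfacet
facet normal -0.977 0.176 -0.117
outer loop
vertex 0.826 -0.015 -2.455
vertex 0.617 -0.809 -1.902
vertex 0.73 0.664 -0.63
endloop
endfacet
facet normal 0.440 -0.588 -0.679
outer loop
vertex 0.617 -0.809 -1.902
vertex 1.47 -0.324 -1.77
vertex 1.261 -1.118 -1.217
endloop
endfacet
facet normal -0.751 -0.397 0.527
outer loop
vertex 0.617 -0.809 -1.902
vertex 1.261 -1.118 -1.217
vertex 0.73 0.664 -0.63
endloop
endfacet
facet normal 0.440 -0.588 -0.678
outer loop
vertex 1.261 -1.118 -1.217
vertex 1.47 -0.324 -1.77
vertex 2.114 -0.633 -1.084
endloop
endfacet
facet normal 0.026 -0.306 0.952
outer loop
vertex 1.261 -1.118 -1.217
vertex 2.114 -0.633 -1.084
vertex 0.73 0.664 -0.63
endloop
endfacet

endsolid


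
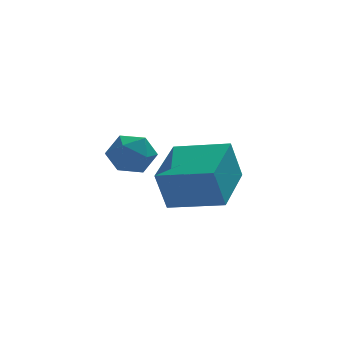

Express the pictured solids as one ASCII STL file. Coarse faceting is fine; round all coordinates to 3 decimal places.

solid 
facet normal -0.744 -0.069 0.665
outer loop
vertex -2.228 -0.955 -0.449
vertex -1.772 -1.421 0.013
vertex -1.759 -0.628 0.11
endloop
endfacet
facet normal -0.768 0.556 0.319
outer loop
vertex -2.228 -0.955 -0.449
vertex -1.759 -0.628 0.11
vertex -1.815 -0.291 -0.613
endloop
endfacet
facet normal -0.825 0.419 -0.380
outer loop
vertex -2.228 -0.955 -0.449
vertex -1.815 -0.291 -0.613
vertex -1.862 -0.875 -1.155
endloop
endfacet
facet normal -0.836 -0.289 -0.466
outer loop
vertex -2.228 -0.955 -0.449
vertex -1.862 -0.875 -1.155
vertex -1.836 -1.574 -0.769
endloop
endfacet
facet normal -0.786 -0.591 0.180
outer loop
vertex -2.228 -0.955 -0.449
vertex -1.836 -1.574 -0.769
vertex -1.772 -1.421 0.013
endloop
endfacet
facet normal -0.149 0.892 0.427
outer loop
vertex -1.815 -0.291 -0.613
vertex -1.759 -0.628 0.11
vertex -1.104 -0.346 -0.251
endloop
endfacet
facet normal -0.109 -0.119 0.987
outer loop
vertex -1.759 -0.628 0.11
vertex -1.772 -1.421 0.013
vertex -1.078 -1.045 0.135
endloop
endfacet
facet normal -0.178 -0.963 0.203
outer loop
vertex -1.772 -1.421 0.013
vertex -1.836 -1.574 -0.769
vertex -1.125 -1.629 -0.407
endloop
endfacet
facet normal -0.260 -0.474 -0.841
outer loop
vertex -1.836 -1.574 -0.769
vertex -1.862 -0.875 -1.155
vertex -1.181 -1.292 -1.13
endloop
endfacet
facet normal -0.240 0.671 -0.702
outer loop
vertex -1.862 -0.875 -1.155
vertex -1.815 -0.291 -0.613
vertex -1.168 -0.499 -1.033
endloop
endfacet
facet normal 0.836 0.289 0.466
outer loop
vertex -0.712 -0.965 -0.571
vertex -1.104 -0.346 -0.251
vertex -1.078 -1.045 0.135
endloop
endfacet
facet normal 0.825 -0.419 0.380
outer loop
vertex -0.712 -0.965 -0.571
vertex -1.078 -1.045 0.135
vertex -1.125 -1.629 -0.407
endloop
endfacet
facet normal 0.768 -0.556 -0.319
outer loop
vertex -0.712 -0.965 -0.571
vertex -1.125 -1.629 -0.407
vertex -1.181 -1.292 -1.13
endloop
endfacet
facet normal 0.744 0.069 -0.665
outer loop
vertex -0.712 -0.965 -0.571
vertex -1.181 -1.292 -1.13
vertex -1.168 -0.499 -1.033
endloop
endfacet
facet normal 0.786 0.591 -0.180
outer loop
vertex -0.712 -0.965 -0.571
vertex -1.168 -0.499 -1.033
vertex -1.104 -0.346 -0.251
endloop
endfacet
facet normal 0.260 0.474 0.841
outer loop
vertex -1.078 -1.045 0.135
vertex -1.104 -0.346 -0.251
vertex -1.759 -0.628 0.11
endloop
endfacet
facet normal 0.240 -0.671 0.702
outer loop
vertex -1.125 -1.629 -0.407
vertex -1.078 -1.045 0.135
vertex -1.772 -1.421 0.013
endloop
endfacet
facet normal 0.149 -0.892 -0.427
outer loop
vertex -1.181 -1.292 -1.13
vertex -1.125 -1.629 -0.407
vertex -1.836 -1.574 -0.769
endloop
endfacet
facet normal 0.109 0.119 -0.987
outer loop
vertex -1.168 -0.499 -1.033
vertex -1.181 -1.292 -1.13
vertex -1.862 -0.875 -1.155
endloop
endfacet
facet normal 0.178 0.963 -0.203
outer loop
vertex -1.104 -0.346 -0.251
vertex -1.168 -0.499 -1.033
vertex -1.815 -0.291 -0.613
endloop
endfacet
facet normal -0.871 0.455 -0.187
outer loop
vertex -0.479 1.315 -2.316
vertex 0.387 3.175 -1.825
vertex -0.073 1.504 -3.748
endloop
endfacet
facet normal -0.410 -0.882 -0.233
outer loop
vertex 1.573 0.645 -3.395
vertex -0.479 1.315 -2.316
vertex -0.073 1.504 -3.748
endloop
endfacet
facet normal -0.871 0.455 -0.187
outer loop
vertex -0.073 1.504 -3.748
vertex 0.387 3.175 -1.825
vertex 0.793 3.364 -3.257
endloop
endfacet
facet normal 0.270 0.126 -0.954
outer loop
vertex 0.793 3.364 -3.257
vertex 1.573 0.645 -3.395
vertex -0.073 1.504 -3.748
endloop
endfacet
facet normal -0.270 -0.126 0.954
outer loop
vertex -0.479 1.315 -2.316
vertex 2.033 2.316 -1.472
vertex 0.387 3.175 -1.825
endloop
endfacet
facet normal -0.410 -0.882 -0.233
outer loop
vertex 1.167 0.456 -1.963
vertex -0.479 1.315 -2.316
vertex 1.573 0.645 -3.395
endloop
endfacet
facet normal -0.270 -0.126 0.954
outer loop
vertex 1.167 0.456 -1.963
vertex 2.033 2.316 -1.472
vertex -0.479 1.315 -2.316
endloop
endfacet
facet normal 0.410 0.882 0.233
outer loop
vertex 0.387 3.175 -1.825
vertex 2.033 2.316 -1.472
vertex 0.793 3.364 -3.257
endloop
endfacet
facet normal 0.270 0.126 -0.954
outer loop
vertex 2.439 2.505 -2.904
vertex 1.573 0.645 -3.395
vertex 0.793 3.364 -3.257
endloop
endfacet
facet normal 0.410 0.882 0.233
outer loop
vertex 0.793 3.364 -3.257
vertex 2.033 2.316 -1.472
vertex 2.439 2.505 -2.904
endloop
endfacet
facet normal 0.871 -0.455 0.187
outer loop
vertex 2.439 2.505 -2.904
vertex 1.167 0.456 -1.963
vertex 1.573 0.645 -3.395
endloop
endfacet
facet normal 0.871 -0.455 0.187
outer loop
vertex 2.033 2.316 -1.472
vertex 1.167 0.456 -1.963
vertex 2.439 2.505 -2.904
endloop
endfacet

endsolid


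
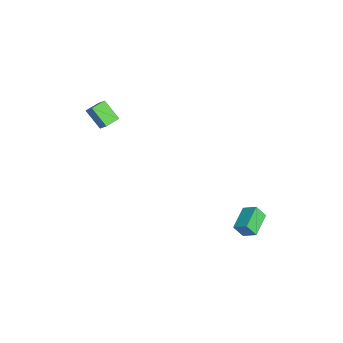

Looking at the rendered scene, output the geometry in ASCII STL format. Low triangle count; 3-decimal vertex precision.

solid 
facet normal -0.648 -0.306 -0.697
outer loop
vertex -2.56 -3.976 3.953
vertex -3.019 -3.297 4.082
vertex -1.885 -3.349 3.051
endloop
endfacet
facet normal 0.553 -0.819 -0.155
outer loop
vertex -1.321 -3.083 3.658
vertex -2.56 -3.976 3.953
vertex -1.885 -3.349 3.051
endloop
endfacet
facet normal -0.648 -0.305 -0.698
outer loop
vertex -1.885 -3.349 3.051
vertex -3.019 -3.297 4.082
vertex -2.344 -2.669 3.18
endloop
endfacet
facet normal 0.524 0.486 -0.700
outer loop
vertex -2.344 -2.669 3.18
vertex -1.321 -3.083 3.658
vertex -1.885 -3.349 3.051
endloop
endfacet
facet normal -0.523 -0.487 0.700
outer loop
vertex -2.56 -3.976 3.953
vertex -2.455 -3.031 4.689
vertex -3.019 -3.297 4.082
endloop
endfacet
facet normal 0.553 -0.819 -0.156
outer loop
vertex -1.996 -3.711 4.56
vertex -2.56 -3.976 3.953
vertex -1.321 -3.083 3.658
endloop
endfacet
facet normal -0.524 -0.486 0.699
outer loop
vertex -1.996 -3.711 4.56
vertex -2.455 -3.031 4.689
vertex -2.56 -3.976 3.953
endloop
endfacet
facet normal -0.553 0.818 0.156
outer loop
vertex -3.019 -3.297 4.082
vertex -2.455 -3.031 4.689
vertex -2.344 -2.669 3.18
endloop
endfacet
facet normal 0.524 0.487 -0.699
outer loop
vertex -1.78 -2.404 3.787
vertex -1.321 -3.083 3.658
vertex -2.344 -2.669 3.18
endloop
endfacet
facet normal -0.552 0.819 0.156
outer loop
vertex -2.344 -2.669 3.18
vertex -2.455 -3.031 4.689
vertex -1.78 -2.404 3.787
endloop
endfacet
facet normal 0.648 0.306 0.698
outer loop
vertex -1.78 -2.404 3.787
vertex -1.996 -3.711 4.56
vertex -1.321 -3.083 3.658
endloop
endfacet
facet normal 0.648 0.305 0.697
outer loop
vertex -2.455 -3.031 4.689
vertex -1.996 -3.711 4.56
vertex -1.78 -2.404 3.787
endloop
endfacet
facet normal -0.832 0.482 0.275
outer loop
vertex 2.521 3.729 -0.104
vertex 2.573 4.205 -0.782
vertex 2.052 3.166 -0.535
endloop
endfacet
facet normal -0.062 -0.573 0.817
outer loop
vertex 3.207 2.495 -0.918
vertex 2.521 3.729 -0.104
vertex 2.052 3.166 -0.535
endloop
endfacet
facet normal -0.831 0.482 0.276
outer loop
vertex 2.052 3.166 -0.535
vertex 2.573 4.205 -0.782
vertex 2.103 3.642 -1.213
endloop
endfacet
facet normal -0.553 -0.662 -0.506
outer loop
vertex 2.103 3.642 -1.213
vertex 3.207 2.495 -0.918
vertex 2.052 3.166 -0.535
endloop
endfacet
facet normal 0.552 0.662 0.507
outer loop
vertex 2.521 3.729 -0.104
vertex 3.728 3.534 -1.165
vertex 2.573 4.205 -0.782
endloop
endfacet
facet normal -0.062 -0.573 0.817
outer loop
vertex 3.677 3.058 -0.487
vertex 2.521 3.729 -0.104
vertex 3.207 2.495 -0.918
endloop
endfacet
facet normal 0.552 0.662 0.506
outer loop
vertex 3.677 3.058 -0.487
vertex 3.728 3.534 -1.165
vertex 2.521 3.729 -0.104
endloop
endfacet
facet normal 0.062 0.573 -0.817
outer loop
vertex 2.573 4.205 -0.782
vertex 3.728 3.534 -1.165
vertex 2.103 3.642 -1.213
endloop
endfacet
facet normal -0.552 -0.662 -0.507
outer loop
vertex 3.259 2.971 -1.596
vertex 3.207 2.495 -0.918
vertex 2.103 3.642 -1.213
endloop
endfacet
facet normal 0.062 0.573 -0.817
outer loop
vertex 2.103 3.642 -1.213
vertex 3.728 3.534 -1.165
vertex 3.259 2.971 -1.596
endloop
endfacet
facet normal 0.831 -0.483 -0.275
outer loop
vertex 3.259 2.971 -1.596
vertex 3.677 3.058 -0.487
vertex 3.207 2.495 -0.918
endloop
endfacet
facet normal 0.832 -0.482 -0.276
outer loop
vertex 3.728 3.534 -1.165
vertex 3.677 3.058 -0.487
vertex 3.259 2.971 -1.596
endloop
endfacet

endsolid


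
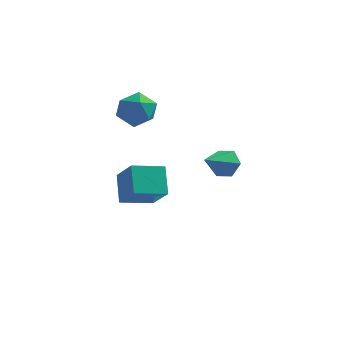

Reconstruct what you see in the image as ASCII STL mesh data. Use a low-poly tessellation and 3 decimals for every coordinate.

solid 
facet normal -0.280 0.925 -0.257
outer loop
vertex -3.383 1.314 1.384
vertex -3.85 1.47 2.454
vertex -2.725 1.755 2.256
endloop
endfacet
facet normal 0.312 0.732 -0.606
outer loop
vertex -3.383 1.314 1.384
vertex -2.725 1.755 2.256
vertex -2.27 0.954 1.522
endloop
endfacet
facet normal 0.166 0.139 -0.976
outer loop
vertex -3.383 1.314 1.384
vertex -2.27 0.954 1.522
vertex -3.114 0.174 1.267
endloop
endfacet
facet normal -0.516 -0.034 -0.856
outer loop
vertex -3.383 1.314 1.384
vertex -3.114 0.174 1.267
vertex -4.091 0.493 1.843
endloop
endfacet
facet normal -0.791 0.452 -0.411
outer loop
vertex -3.383 1.314 1.384
vertex -4.091 0.493 1.843
vertex -3.85 1.47 2.454
endloop
endfacet
facet normal 0.811 0.572 -0.122
outer loop
vertex -2.27 0.954 1.522
vertex -2.725 1.755 2.256
vertex -2.049 0.887 2.677
endloop
endfacet
facet normal -0.146 0.885 0.443
outer loop
vertex -2.725 1.755 2.256
vertex -3.85 1.47 2.454
vertex -3.026 1.206 3.253
endloop
endfacet
facet normal -0.974 0.119 0.193
outer loop
vertex -3.85 1.47 2.454
vertex -4.091 0.493 1.843
vertex -3.87 0.426 2.998
endloop
endfacet
facet normal -0.528 -0.666 -0.526
outer loop
vertex -4.091 0.493 1.843
vertex -3.114 0.174 1.267
vertex -3.415 -0.375 2.264
endloop
endfacet
facet normal 0.575 -0.387 -0.721
outer loop
vertex -3.114 0.174 1.267
vertex -2.27 0.954 1.522
vertex -2.29 -0.09 2.066
endloop
endfacet
facet normal 0.516 0.034 0.856
outer loop
vertex -2.757 0.066 3.136
vertex -2.049 0.887 2.677
vertex -3.026 1.206 3.253
endloop
endfacet
facet normal -0.166 -0.139 0.976
outer loop
vertex -2.757 0.066 3.136
vertex -3.026 1.206 3.253
vertex -3.87 0.426 2.998
endloop
endfacet
facet normal -0.312 -0.732 0.606
outer loop
vertex -2.757 0.066 3.136
vertex -3.87 0.426 2.998
vertex -3.415 -0.375 2.264
endloop
endfacet
facet normal 0.280 -0.925 0.257
outer loop
vertex -2.757 0.066 3.136
vertex -3.415 -0.375 2.264
vertex -2.29 -0.09 2.066
endloop
endfacet
facet normal 0.791 -0.452 0.411
outer loop
vertex -2.757 0.066 3.136
vertex -2.29 -0.09 2.066
vertex -2.049 0.887 2.677
endloop
endfacet
facet normal 0.528 0.666 0.526
outer loop
vertex -3.026 1.206 3.253
vertex -2.049 0.887 2.677
vertex -2.725 1.755 2.256
endloop
endfacet
facet normal -0.575 0.387 0.721
outer loop
vertex -3.87 0.426 2.998
vertex -3.026 1.206 3.253
vertex -3.85 1.47 2.454
endloop
endfacet
facet normal -0.811 -0.572 0.122
outer loop
vertex -3.415 -0.375 2.264
vertex -3.87 0.426 2.998
vertex -4.091 0.493 1.843
endloop
endfacet
facet normal 0.146 -0.885 -0.443
outer loop
vertex -2.29 -0.09 2.066
vertex -3.415 -0.375 2.264
vertex -3.114 0.174 1.267
endloop
endfacet
facet normal 0.974 -0.119 -0.193
outer loop
vertex -2.049 0.887 2.677
vertex -2.29 -0.09 2.066
vertex -2.27 0.954 1.522
endloop
endfacet
facet normal 0.460 0.714 -0.528
outer loop
vertex 2.716 -3.079 1.098
vertex 1.926 -2.76 0.841
vertex 2.308 -2.456 1.585
endloop
endfacet
facet normal 0.525 -0.283 0.802
outer loop
vertex 2.716 -3.079 1.098
vertex 2.308 -2.456 1.585
vertex 1.074 -4.08 1.819
endloop
endfacet
facet normal 0.461 0.713 -0.528
outer loop
vertex 2.308 -2.456 1.585
vertex 1.926 -2.76 0.841
vertex 1.518 -2.136 1.328
endloop
endfacet
facet normal -0.192 0.281 0.940
outer loop
vertex 2.308 -2.456 1.585
vertex 1.518 -2.136 1.328
vertex 1.074 -4.08 1.819
endloop
endfacet
facet normal 0.460 0.713 -0.529
outer loop
vertex 1.518 -2.136 1.328
vertex 1.926 -2.76 0.841
vertex 1.136 -2.441 0.584
endloop
endfacet
facet normal -0.894 0.290 0.340
outer loop
vertex 1.518 -2.136 1.328
vertex 1.136 -2.441 0.584
vertex 1.074 -4.08 1.819
endloop
endfacet
facet normal 0.460 0.713 -0.529
outer loop
vertex 1.136 -2.441 0.584
vertex 1.926 -2.76 0.841
vertex 1.543 -3.065 0.097
endloop
endfacet
facet normal -0.879 -0.265 -0.396
outer loop
vertex 1.136 -2.441 0.584
vertex 1.543 -3.065 0.097
vertex 1.074 -4.08 1.819
endloop
endfacet
facet normal 0.460 0.713 -0.529
outer loop
vertex 1.543 -3.065 0.097
vertex 1.926 -2.76 0.841
vertex 2.333 -3.384 0.354
endloop
endfacet
facet normal -0.162 -0.830 -0.533
outer loop
vertex 1.543 -3.065 0.097
vertex 2.333 -3.384 0.354
vertex 1.074 -4.08 1.819
endloop
endfacet
facet normal 0.460 0.713 -0.529
outer loop
vertex 2.333 -3.384 0.354
vertex 1.926 -2.76 0.841
vertex 2.716 -3.079 1.098
endloop
endfacet
facet normal 0.540 -0.839 0.066
outer loop
vertex 2.333 -3.384 0.354
vertex 2.716 -3.079 1.098
vertex 1.074 -4.08 1.819
endloop
endfacet
facet normal -0.865 -0.447 0.227
outer loop
vertex -3.392 0.796 -2.0
vertex -4.381 1.932 -3.534
vertex -3.025 -0.532 -3.22
endloop
endfacet
facet normal 0.460 -0.528 0.714
outer loop
vertex -1.399 0.308 -3.646
vertex -3.392 0.796 -2.0
vertex -3.025 -0.532 -3.22
endloop
endfacet
facet normal -0.865 -0.447 0.227
outer loop
vertex -3.025 -0.532 -3.22
vertex -4.381 1.932 -3.534
vertex -4.015 0.604 -4.753
endloop
endfacet
facet normal 0.199 -0.722 -0.663
outer loop
vertex -4.015 0.604 -4.753
vertex -1.399 0.308 -3.646
vertex -3.025 -0.532 -3.22
endloop
endfacet
facet normal -0.199 0.722 0.663
outer loop
vertex -3.392 0.796 -2.0
vertex -2.755 2.772 -3.96
vertex -4.381 1.932 -3.534
endloop
endfacet
facet normal 0.460 -0.528 0.714
outer loop
vertex -1.765 1.636 -2.427
vertex -3.392 0.796 -2.0
vertex -1.399 0.308 -3.646
endloop
endfacet
facet normal -0.199 0.722 0.663
outer loop
vertex -1.765 1.636 -2.427
vertex -2.755 2.772 -3.96
vertex -3.392 0.796 -2.0
endloop
endfacet
facet normal -0.460 0.528 -0.714
outer loop
vertex -4.381 1.932 -3.534
vertex -2.755 2.772 -3.96
vertex -4.015 0.604 -4.753
endloop
endfacet
facet normal 0.199 -0.722 -0.663
outer loop
vertex -2.388 1.444 -5.18
vertex -1.399 0.308 -3.646
vertex -4.015 0.604 -4.753
endloop
endfacet
facet normal -0.460 0.528 -0.714
outer loop
vertex -4.015 0.604 -4.753
vertex -2.755 2.772 -3.96
vertex -2.388 1.444 -5.18
endloop
endfacet
facet normal 0.865 0.447 -0.227
outer loop
vertex -2.388 1.444 -5.18
vertex -1.765 1.636 -2.427
vertex -1.399 0.308 -3.646
endloop
endfacet
facet normal 0.865 0.448 -0.227
outer loop
vertex -2.755 2.772 -3.96
vertex -1.765 1.636 -2.427
vertex -2.388 1.444 -5.18
endloop
endfacet

endsolid
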